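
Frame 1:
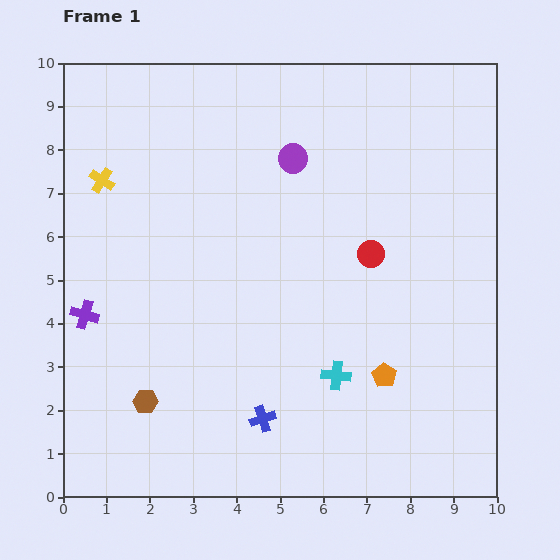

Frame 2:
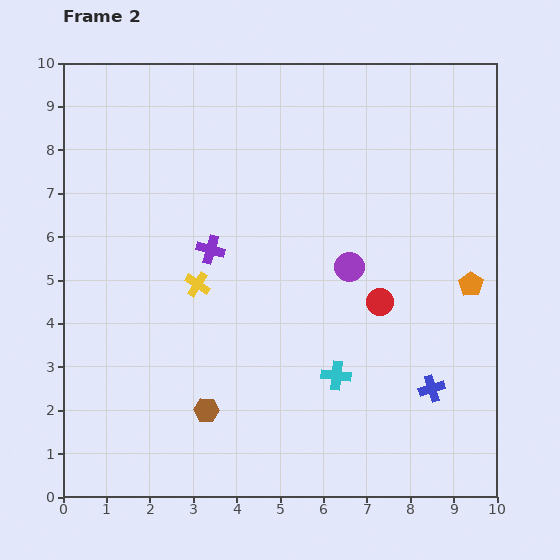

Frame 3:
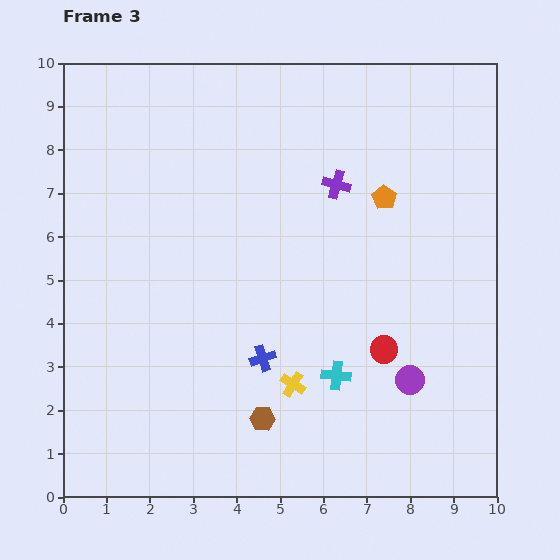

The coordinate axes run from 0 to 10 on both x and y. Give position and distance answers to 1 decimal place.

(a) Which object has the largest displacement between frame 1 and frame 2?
the blue cross

(moved 4.0; next 3.3)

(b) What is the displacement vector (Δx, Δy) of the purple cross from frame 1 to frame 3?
(5.8, 3.0)

The purple cross was at (0.5, 4.2) in frame 1 and (6.3, 7.2) in frame 3.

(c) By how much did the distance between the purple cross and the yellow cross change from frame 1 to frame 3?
+1.6

Distance in frame 1: 3.1. Distance in frame 3: 4.7.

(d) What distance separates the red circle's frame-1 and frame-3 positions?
2.2

The red circle moved from (7.1, 5.6) to (7.4, 3.4), a distance of √(0.3² + 2.2²) ≈ 2.2.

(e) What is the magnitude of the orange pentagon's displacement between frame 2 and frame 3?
2.8

The orange pentagon moved from (9.4, 4.9) to (7.4, 6.9), a distance of √(2.0² + 2.0²) ≈ 2.8.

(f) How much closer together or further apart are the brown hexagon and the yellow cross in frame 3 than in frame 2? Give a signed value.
-1.8

Distance in frame 2: 2.9. Distance in frame 3: 1.1.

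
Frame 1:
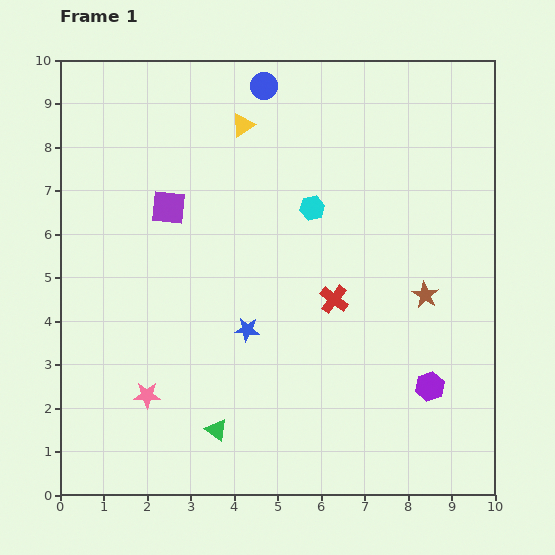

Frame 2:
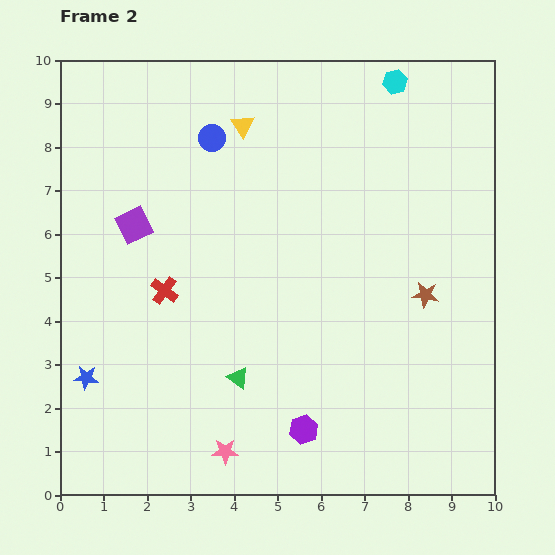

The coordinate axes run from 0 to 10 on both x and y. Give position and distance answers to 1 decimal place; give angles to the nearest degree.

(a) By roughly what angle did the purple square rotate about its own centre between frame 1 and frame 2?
32° counter-clockwise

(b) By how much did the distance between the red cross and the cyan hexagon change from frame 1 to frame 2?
+5.0

Distance in frame 1: 2.2. Distance in frame 2: 7.2.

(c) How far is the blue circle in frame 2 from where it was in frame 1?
1.7

The blue circle moved from (4.7, 9.4) to (3.5, 8.2), a distance of √(1.2² + 1.2²) ≈ 1.7.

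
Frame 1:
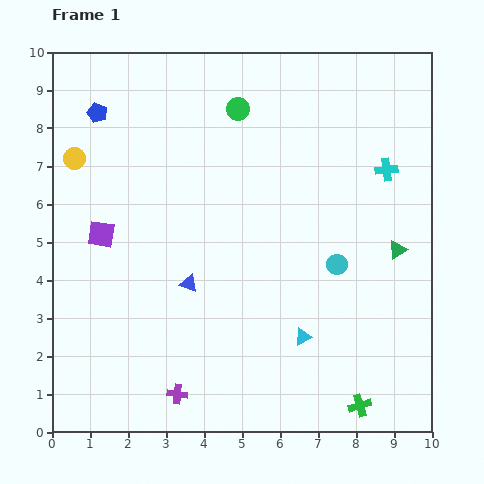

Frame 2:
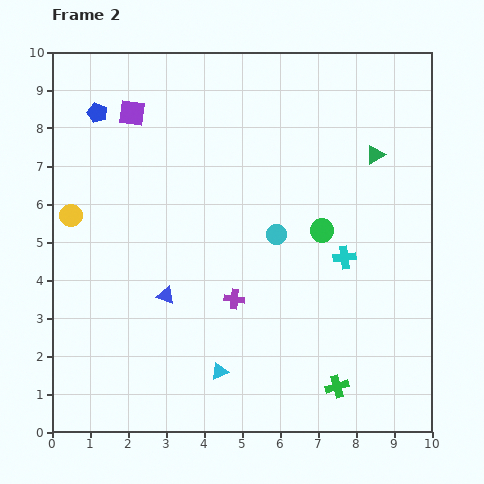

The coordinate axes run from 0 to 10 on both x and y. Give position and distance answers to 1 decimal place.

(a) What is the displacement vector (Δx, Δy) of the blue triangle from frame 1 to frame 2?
(-0.6, -0.3)

The blue triangle was at (3.6, 3.9) in frame 1 and (3.0, 3.6) in frame 2.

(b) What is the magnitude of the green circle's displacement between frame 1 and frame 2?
3.9

The green circle moved from (4.9, 8.5) to (7.1, 5.3), a distance of √(2.2² + 3.2²) ≈ 3.9.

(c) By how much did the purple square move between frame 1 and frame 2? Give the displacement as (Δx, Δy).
(0.8, 3.2)

The purple square was at (1.3, 5.2) in frame 1 and (2.1, 8.4) in frame 2.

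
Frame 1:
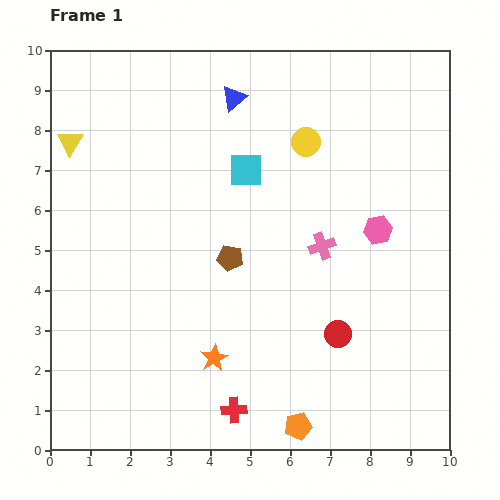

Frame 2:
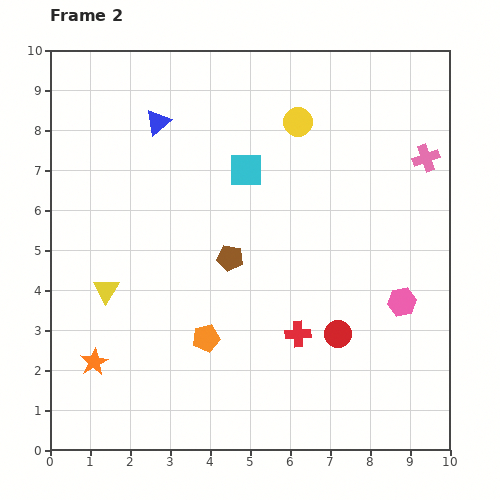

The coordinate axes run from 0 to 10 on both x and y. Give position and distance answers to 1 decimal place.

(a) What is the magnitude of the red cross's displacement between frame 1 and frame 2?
2.5

The red cross moved from (4.6, 1.0) to (6.2, 2.9), a distance of √(1.6² + 1.9²) ≈ 2.5.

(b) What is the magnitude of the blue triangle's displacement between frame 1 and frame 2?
2.0

The blue triangle moved from (4.6, 8.8) to (2.7, 8.2), a distance of √(1.9² + 0.6²) ≈ 2.0.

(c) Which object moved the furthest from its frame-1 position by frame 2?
the yellow triangle

(moved 3.8; next 3.4)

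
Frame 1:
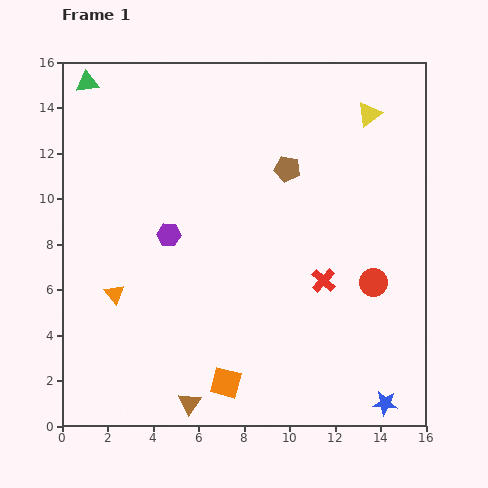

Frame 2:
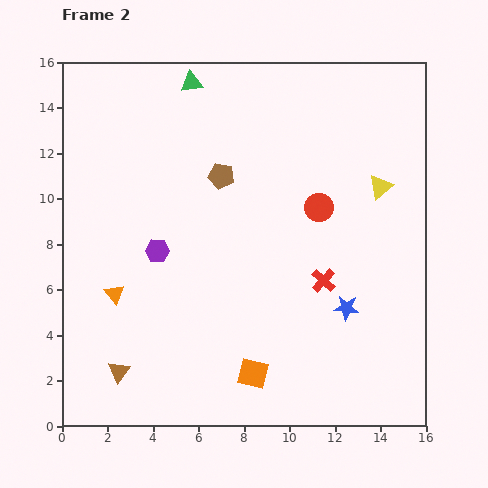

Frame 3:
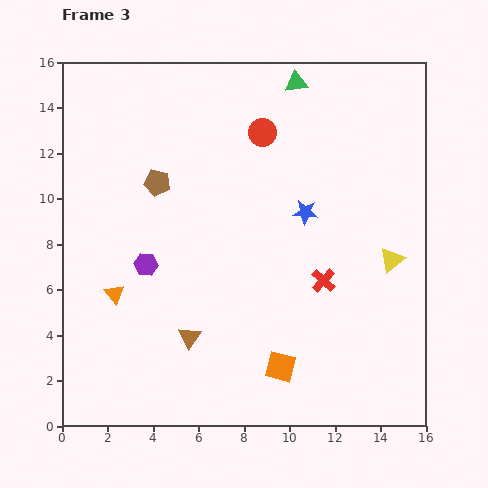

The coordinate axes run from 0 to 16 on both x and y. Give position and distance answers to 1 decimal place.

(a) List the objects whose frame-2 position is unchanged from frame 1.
the red cross, the orange triangle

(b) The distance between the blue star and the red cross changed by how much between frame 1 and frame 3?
-2.9

Distance in frame 1: 6.0. Distance in frame 3: 3.1.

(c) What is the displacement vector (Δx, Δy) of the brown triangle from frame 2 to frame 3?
(3.1, 1.5)

The brown triangle was at (2.5, 2.4) in frame 2 and (5.6, 3.9) in frame 3.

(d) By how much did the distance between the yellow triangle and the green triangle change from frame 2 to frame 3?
-0.6

Distance in frame 2: 9.5. Distance in frame 3: 8.9.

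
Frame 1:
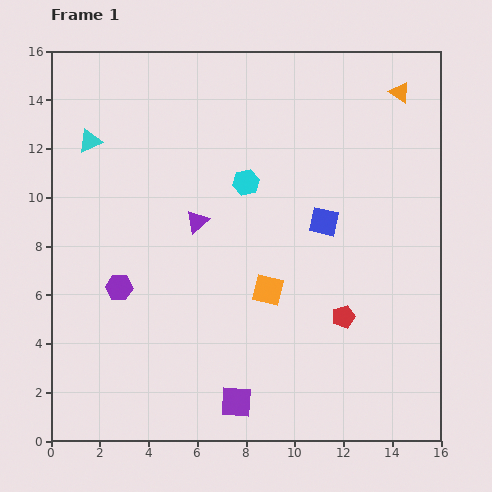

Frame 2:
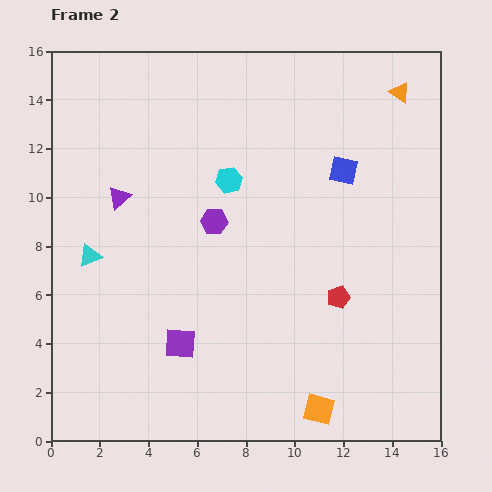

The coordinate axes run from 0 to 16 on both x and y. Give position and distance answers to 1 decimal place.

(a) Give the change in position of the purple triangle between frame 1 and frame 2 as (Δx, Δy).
(-3.2, 1.0)

The purple triangle was at (6.0, 9.0) in frame 1 and (2.8, 10.0) in frame 2.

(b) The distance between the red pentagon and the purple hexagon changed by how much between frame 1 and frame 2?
-3.3

Distance in frame 1: 9.3. Distance in frame 2: 6.0.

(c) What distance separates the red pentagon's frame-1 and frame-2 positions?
0.8

The red pentagon moved from (12.0, 5.1) to (11.8, 5.9), a distance of √(0.2² + 0.8²) ≈ 0.8.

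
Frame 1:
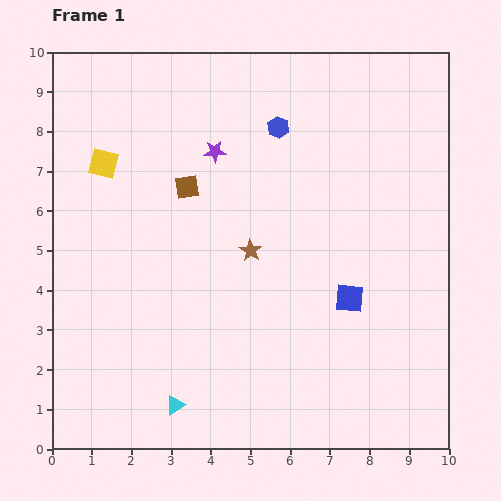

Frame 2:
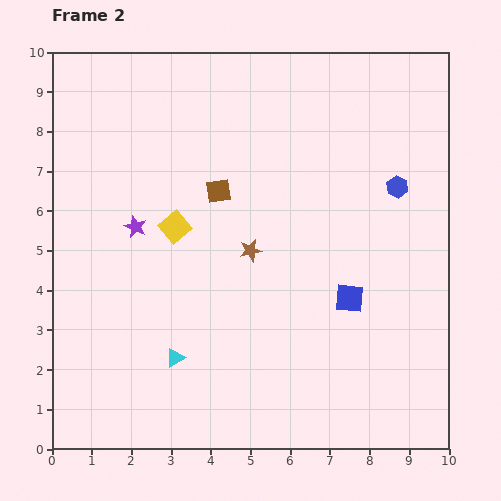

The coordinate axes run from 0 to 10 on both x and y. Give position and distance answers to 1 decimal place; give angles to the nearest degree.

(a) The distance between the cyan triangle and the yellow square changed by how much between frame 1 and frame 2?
-3.1

Distance in frame 1: 6.4. Distance in frame 2: 3.3.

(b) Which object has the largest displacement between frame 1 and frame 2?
the blue hexagon

(moved 3.4; next 2.8)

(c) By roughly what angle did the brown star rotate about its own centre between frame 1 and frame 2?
26° clockwise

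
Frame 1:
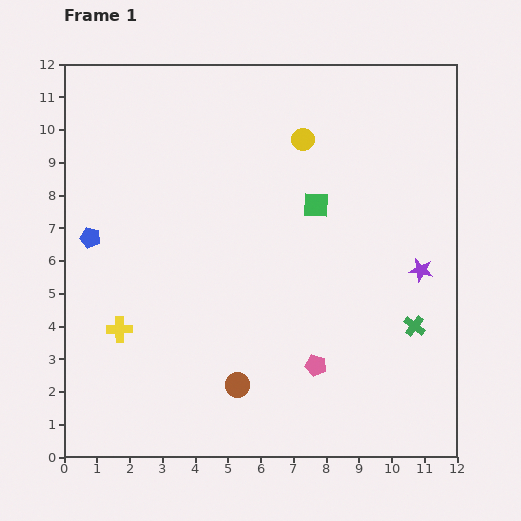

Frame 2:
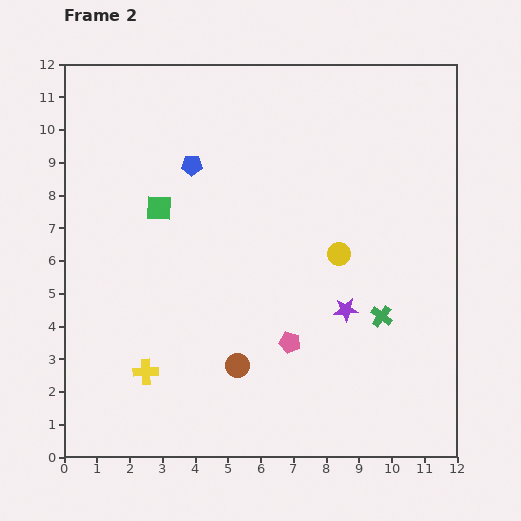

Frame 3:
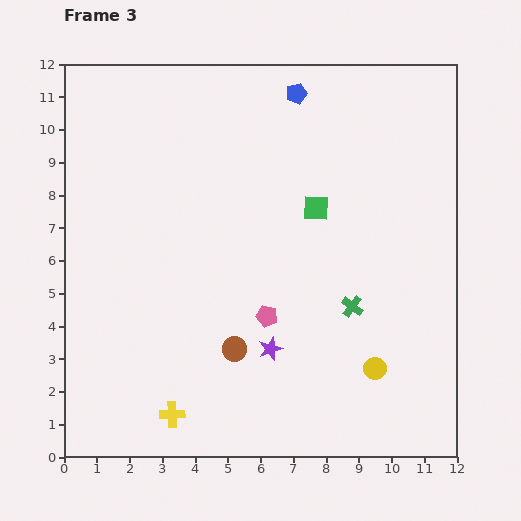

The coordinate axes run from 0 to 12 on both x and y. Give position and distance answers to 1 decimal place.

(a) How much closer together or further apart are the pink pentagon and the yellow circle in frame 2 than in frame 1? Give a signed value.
-3.8

Distance in frame 1: 6.9. Distance in frame 2: 3.1.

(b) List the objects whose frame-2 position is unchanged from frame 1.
none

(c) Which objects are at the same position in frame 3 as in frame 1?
none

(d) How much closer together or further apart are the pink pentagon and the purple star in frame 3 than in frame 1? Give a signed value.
-3.3

Distance in frame 1: 4.3. Distance in frame 3: 1.0.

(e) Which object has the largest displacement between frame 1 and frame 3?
the blue pentagon

(moved 7.7; next 7.3)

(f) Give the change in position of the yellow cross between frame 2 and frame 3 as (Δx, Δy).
(0.8, -1.3)

The yellow cross was at (2.5, 2.6) in frame 2 and (3.3, 1.3) in frame 3.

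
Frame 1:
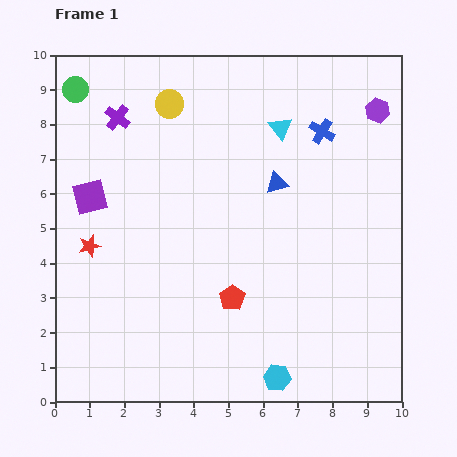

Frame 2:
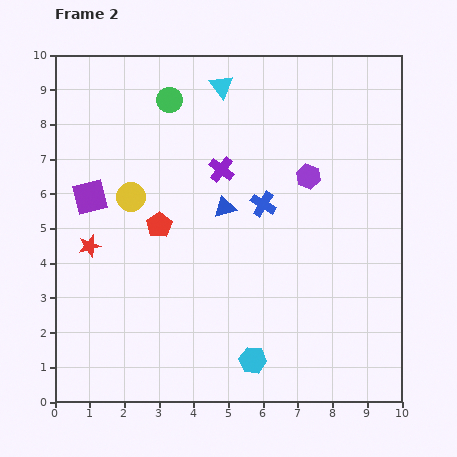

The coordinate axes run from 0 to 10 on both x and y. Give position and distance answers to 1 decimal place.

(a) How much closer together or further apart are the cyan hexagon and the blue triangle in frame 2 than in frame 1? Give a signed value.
-1.1

Distance in frame 1: 5.6. Distance in frame 2: 4.5.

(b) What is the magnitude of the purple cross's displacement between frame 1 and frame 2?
3.4

The purple cross moved from (1.8, 8.2) to (4.8, 6.7), a distance of √(3.0² + 1.5²) ≈ 3.4.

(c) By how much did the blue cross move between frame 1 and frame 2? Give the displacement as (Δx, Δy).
(-1.7, -2.1)

The blue cross was at (7.7, 7.8) in frame 1 and (6.0, 5.7) in frame 2.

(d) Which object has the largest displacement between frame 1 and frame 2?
the purple cross

(moved 3.4; next 3.0)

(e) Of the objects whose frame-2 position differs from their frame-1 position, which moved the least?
the cyan hexagon

(moved 0.9)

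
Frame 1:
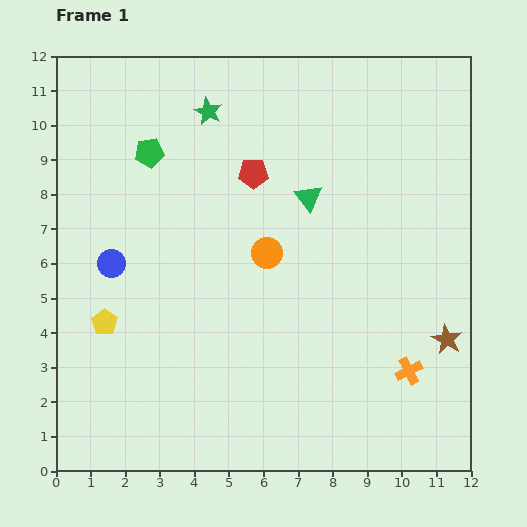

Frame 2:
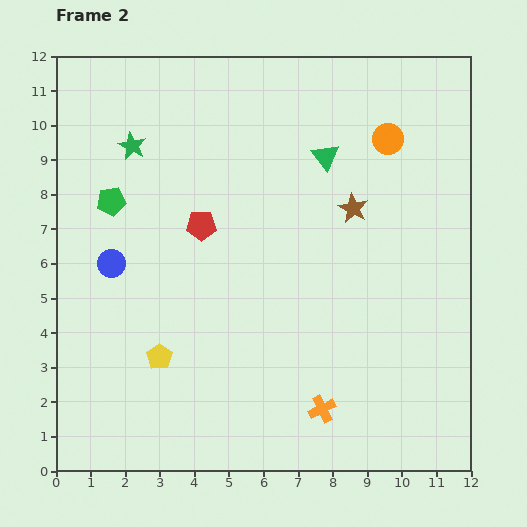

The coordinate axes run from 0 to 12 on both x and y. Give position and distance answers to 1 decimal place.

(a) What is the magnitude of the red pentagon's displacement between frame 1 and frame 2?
2.1

The red pentagon moved from (5.7, 8.6) to (4.2, 7.1), a distance of √(1.5² + 1.5²) ≈ 2.1.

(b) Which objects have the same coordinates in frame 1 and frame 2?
the blue circle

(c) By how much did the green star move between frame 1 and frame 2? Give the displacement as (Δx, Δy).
(-2.2, -1.0)

The green star was at (4.4, 10.4) in frame 1 and (2.2, 9.4) in frame 2.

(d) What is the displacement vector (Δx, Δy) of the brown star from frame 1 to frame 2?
(-2.7, 3.8)

The brown star was at (11.3, 3.8) in frame 1 and (8.6, 7.6) in frame 2.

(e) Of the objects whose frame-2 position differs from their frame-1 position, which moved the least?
the green triangle

(moved 1.3)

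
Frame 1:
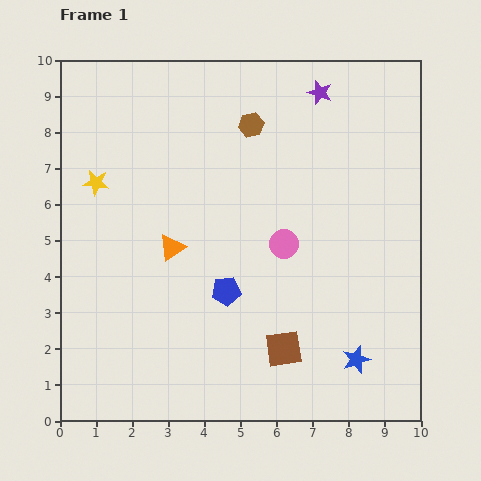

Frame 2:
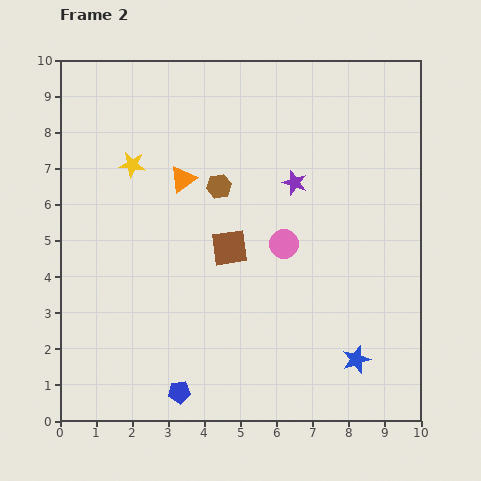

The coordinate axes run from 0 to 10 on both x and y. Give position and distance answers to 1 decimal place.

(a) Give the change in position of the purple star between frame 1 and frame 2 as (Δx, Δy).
(-0.7, -2.5)

The purple star was at (7.2, 9.1) in frame 1 and (6.5, 6.6) in frame 2.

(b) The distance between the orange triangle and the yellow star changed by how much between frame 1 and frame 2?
-1.3

Distance in frame 1: 2.8. Distance in frame 2: 1.5.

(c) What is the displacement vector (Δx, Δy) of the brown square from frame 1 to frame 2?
(-1.5, 2.8)

The brown square was at (6.2, 2.0) in frame 1 and (4.7, 4.8) in frame 2.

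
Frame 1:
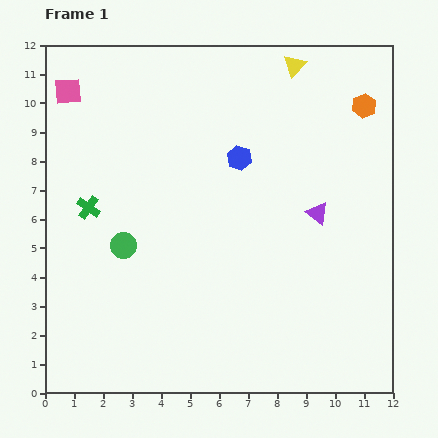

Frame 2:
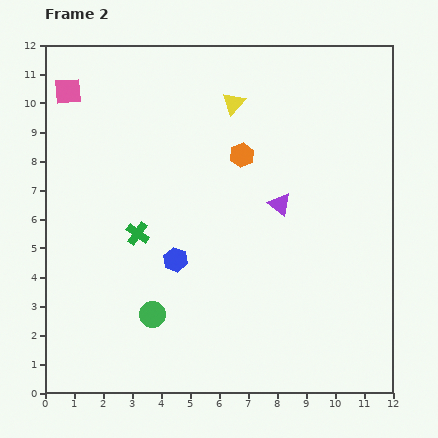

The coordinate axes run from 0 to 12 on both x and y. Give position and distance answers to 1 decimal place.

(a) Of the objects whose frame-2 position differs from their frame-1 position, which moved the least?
the purple triangle

(moved 1.3)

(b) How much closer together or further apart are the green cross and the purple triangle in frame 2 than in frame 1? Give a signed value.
-2.9

Distance in frame 1: 7.9. Distance in frame 2: 5.0.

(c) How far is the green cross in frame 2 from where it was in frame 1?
1.9

The green cross moved from (1.5, 6.4) to (3.2, 5.5), a distance of √(1.7² + 0.9²) ≈ 1.9.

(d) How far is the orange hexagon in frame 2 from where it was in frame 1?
4.5

The orange hexagon moved from (11.0, 9.9) to (6.8, 8.2), a distance of √(4.2² + 1.7²) ≈ 4.5.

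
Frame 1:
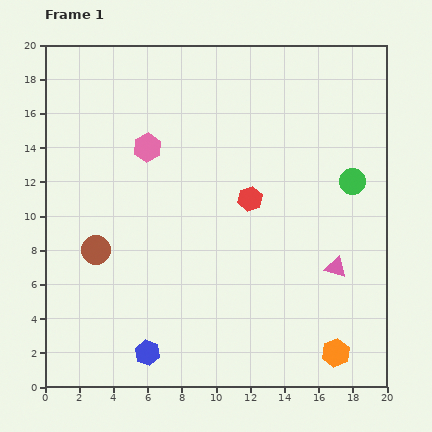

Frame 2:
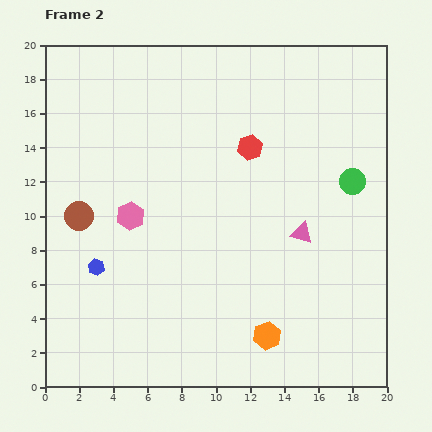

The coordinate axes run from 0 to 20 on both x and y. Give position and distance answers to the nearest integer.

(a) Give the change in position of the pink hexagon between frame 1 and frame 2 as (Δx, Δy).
(-1, -4)

The pink hexagon was at (6, 14) in frame 1 and (5, 10) in frame 2.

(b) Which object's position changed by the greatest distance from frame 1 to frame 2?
the blue hexagon

(moved 6; next 4)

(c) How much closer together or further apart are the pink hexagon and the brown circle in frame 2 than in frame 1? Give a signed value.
-4

Distance in frame 1: 7. Distance in frame 2: 3.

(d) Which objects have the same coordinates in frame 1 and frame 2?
the green circle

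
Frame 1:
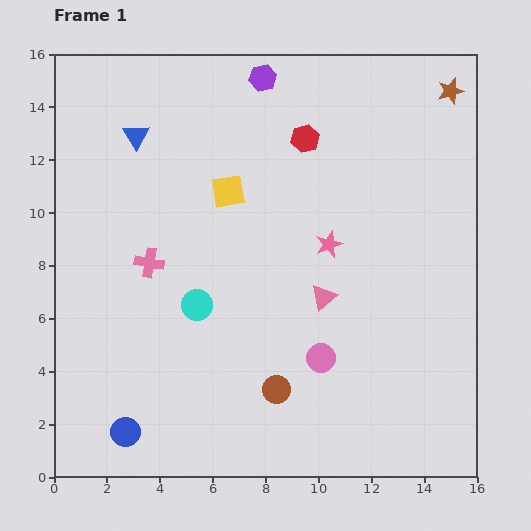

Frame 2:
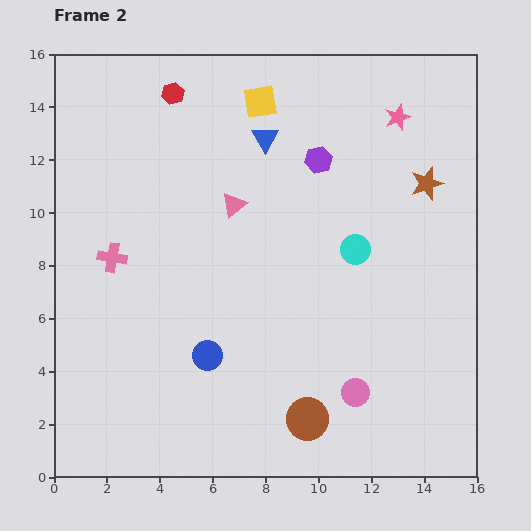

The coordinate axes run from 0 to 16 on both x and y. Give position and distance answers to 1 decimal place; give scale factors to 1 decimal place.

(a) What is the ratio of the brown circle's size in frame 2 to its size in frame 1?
1.5×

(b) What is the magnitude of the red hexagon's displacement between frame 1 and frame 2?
5.3

The red hexagon moved from (9.5, 12.8) to (4.5, 14.5), a distance of √(5.0² + 1.7²) ≈ 5.3.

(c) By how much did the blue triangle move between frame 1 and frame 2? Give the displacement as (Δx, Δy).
(4.9, -0.1)

The blue triangle was at (3.1, 12.9) in frame 1 and (8.0, 12.8) in frame 2.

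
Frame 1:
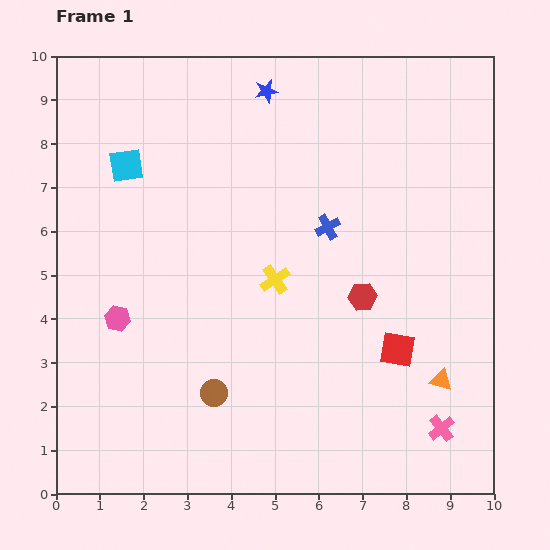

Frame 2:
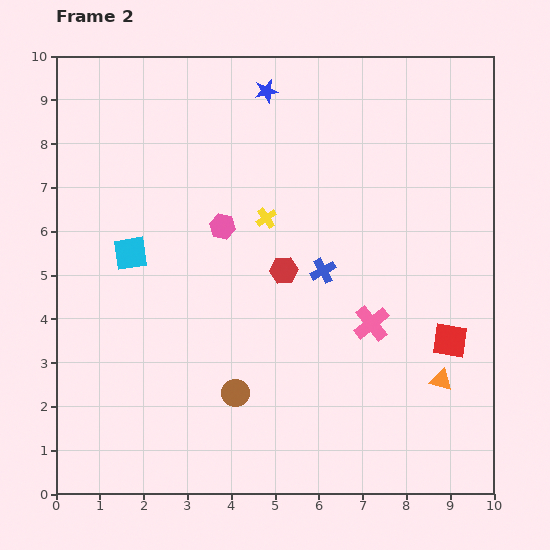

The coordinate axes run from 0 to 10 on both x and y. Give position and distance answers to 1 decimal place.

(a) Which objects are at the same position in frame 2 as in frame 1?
the blue star, the orange triangle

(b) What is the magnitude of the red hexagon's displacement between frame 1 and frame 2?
1.9

The red hexagon moved from (7.0, 4.5) to (5.2, 5.1), a distance of √(1.8² + 0.6²) ≈ 1.9.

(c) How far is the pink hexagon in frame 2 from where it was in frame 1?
3.2

The pink hexagon moved from (1.4, 4.0) to (3.8, 6.1), a distance of √(2.4² + 2.1²) ≈ 3.2.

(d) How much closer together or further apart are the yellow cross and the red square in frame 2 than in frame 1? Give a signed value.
+1.8

Distance in frame 1: 3.2. Distance in frame 2: 5.0.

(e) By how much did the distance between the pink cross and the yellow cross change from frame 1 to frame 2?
-1.7

Distance in frame 1: 5.1. Distance in frame 2: 3.4.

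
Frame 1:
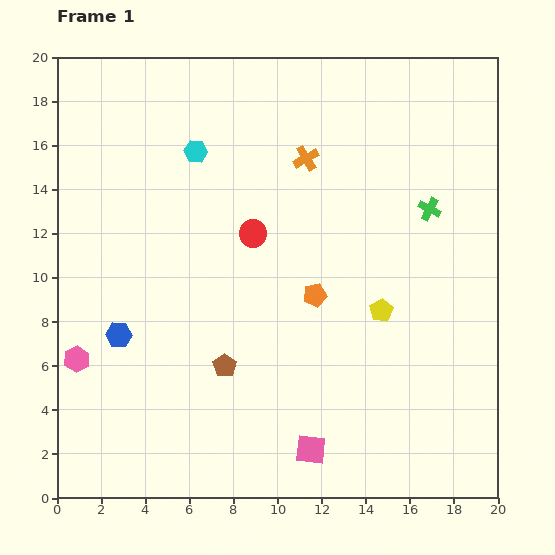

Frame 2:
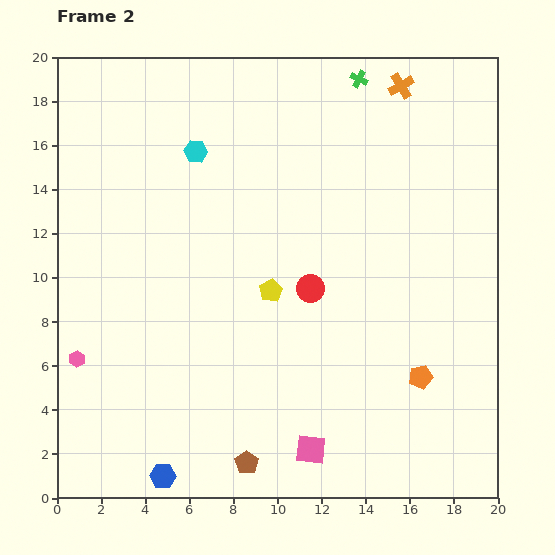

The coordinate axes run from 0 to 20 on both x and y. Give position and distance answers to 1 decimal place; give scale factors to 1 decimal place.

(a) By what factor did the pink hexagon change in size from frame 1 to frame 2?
0.6×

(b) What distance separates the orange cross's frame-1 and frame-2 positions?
5.4

The orange cross moved from (11.3, 15.4) to (15.6, 18.7), a distance of √(4.3² + 3.3²) ≈ 5.4.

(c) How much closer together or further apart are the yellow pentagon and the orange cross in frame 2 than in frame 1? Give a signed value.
+3.3

Distance in frame 1: 7.7. Distance in frame 2: 11.0.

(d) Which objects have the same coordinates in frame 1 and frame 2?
the pink square, the pink hexagon, the cyan hexagon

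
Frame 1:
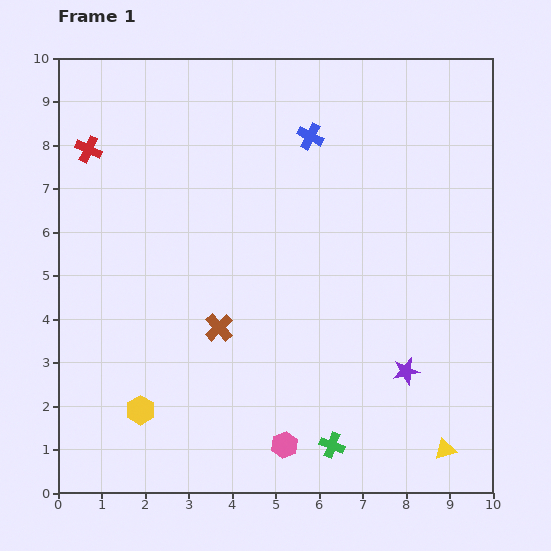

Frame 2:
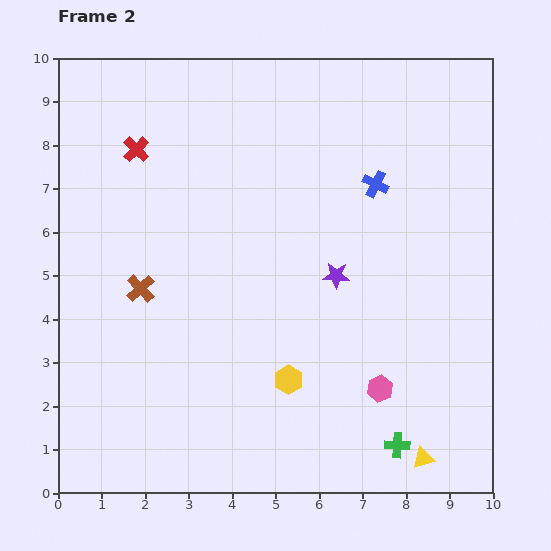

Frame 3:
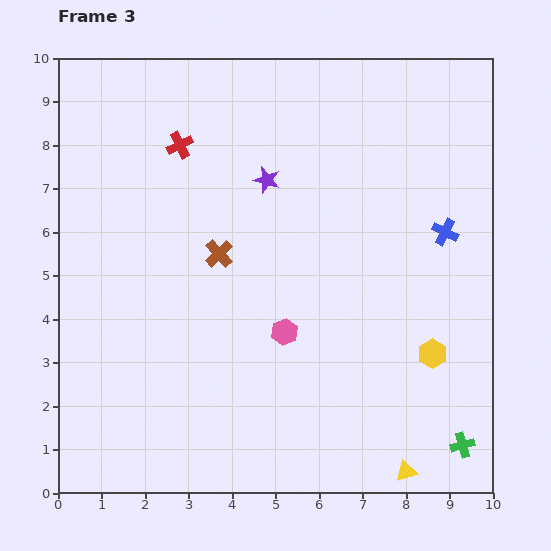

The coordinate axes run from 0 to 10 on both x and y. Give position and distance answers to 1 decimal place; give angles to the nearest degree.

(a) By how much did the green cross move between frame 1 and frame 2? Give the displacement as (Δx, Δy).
(1.5, 0.0)

The green cross was at (6.3, 1.1) in frame 1 and (7.8, 1.1) in frame 2.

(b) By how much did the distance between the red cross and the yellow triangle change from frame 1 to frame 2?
-1.0

Distance in frame 1: 10.7. Distance in frame 2: 9.7.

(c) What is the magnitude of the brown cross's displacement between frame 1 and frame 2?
2.0

The brown cross moved from (3.7, 3.8) to (1.9, 4.7), a distance of √(1.8² + 0.9²) ≈ 2.0.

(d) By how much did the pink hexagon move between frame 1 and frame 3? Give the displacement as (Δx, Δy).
(0.0, 2.6)

The pink hexagon was at (5.2, 1.1) in frame 1 and (5.2, 3.7) in frame 3.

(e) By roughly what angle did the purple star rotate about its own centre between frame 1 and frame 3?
30° clockwise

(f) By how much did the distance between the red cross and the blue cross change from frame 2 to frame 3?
+0.8

Distance in frame 2: 5.6. Distance in frame 3: 6.4.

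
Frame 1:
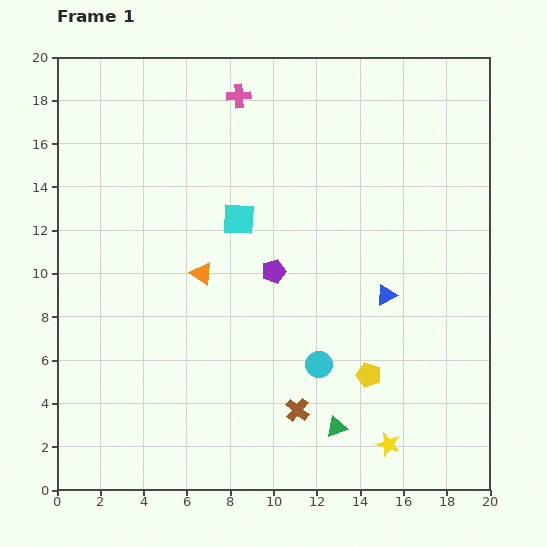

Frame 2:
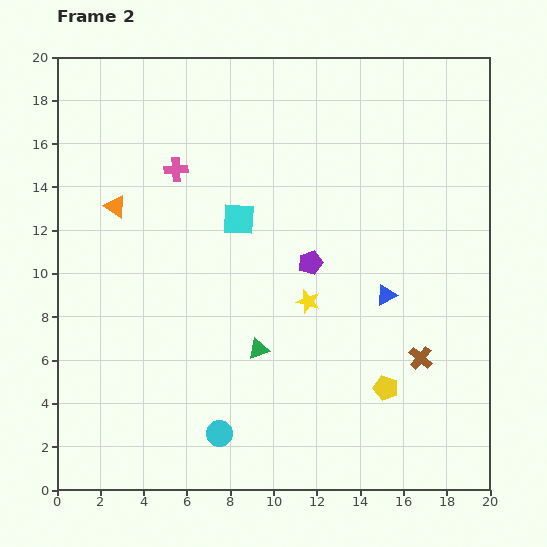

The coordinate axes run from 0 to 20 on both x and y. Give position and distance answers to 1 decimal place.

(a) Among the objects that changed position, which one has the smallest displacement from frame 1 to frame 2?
the yellow pentagon

(moved 1.0)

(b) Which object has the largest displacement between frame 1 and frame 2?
the yellow star

(moved 7.6; next 6.2)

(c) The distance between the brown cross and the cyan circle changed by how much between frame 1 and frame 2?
+7.6

Distance in frame 1: 2.3. Distance in frame 2: 9.9.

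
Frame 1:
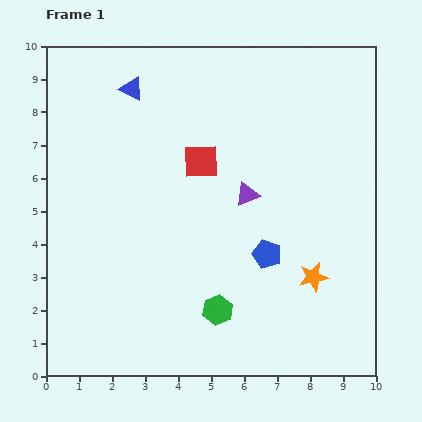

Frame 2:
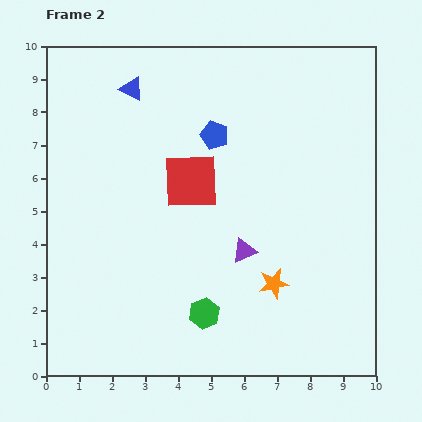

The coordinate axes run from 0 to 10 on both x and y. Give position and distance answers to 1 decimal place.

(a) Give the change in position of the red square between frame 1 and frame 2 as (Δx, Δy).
(-0.3, -0.6)

The red square was at (4.7, 6.5) in frame 1 and (4.4, 5.9) in frame 2.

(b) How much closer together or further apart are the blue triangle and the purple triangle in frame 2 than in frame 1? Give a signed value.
+1.3

Distance in frame 1: 4.7. Distance in frame 2: 6.0.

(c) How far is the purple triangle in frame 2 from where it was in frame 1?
1.7

The purple triangle moved from (6.1, 5.5) to (6.0, 3.8), a distance of √(0.1² + 1.7²) ≈ 1.7.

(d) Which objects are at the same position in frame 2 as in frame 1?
the blue triangle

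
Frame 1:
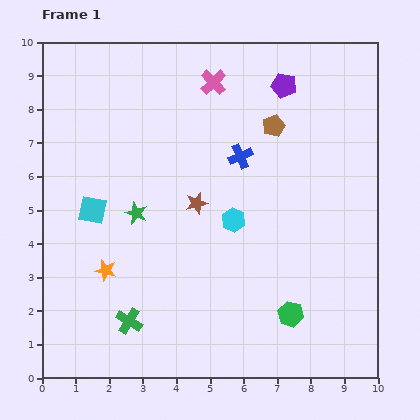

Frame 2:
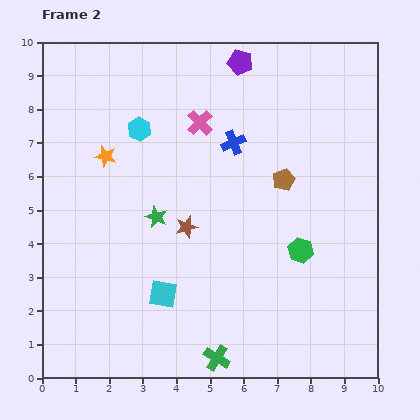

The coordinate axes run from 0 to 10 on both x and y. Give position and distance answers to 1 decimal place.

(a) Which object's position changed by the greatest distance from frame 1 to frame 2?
the cyan hexagon

(moved 3.9; next 3.4)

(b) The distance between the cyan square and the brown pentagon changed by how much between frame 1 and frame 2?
-1.0

Distance in frame 1: 6.0. Distance in frame 2: 5.0.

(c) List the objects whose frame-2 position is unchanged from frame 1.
none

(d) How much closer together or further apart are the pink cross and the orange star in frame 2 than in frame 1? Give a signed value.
-3.4

Distance in frame 1: 6.4. Distance in frame 2: 3.0.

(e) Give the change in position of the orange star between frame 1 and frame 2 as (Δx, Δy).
(0.0, 3.4)

The orange star was at (1.9, 3.2) in frame 1 and (1.9, 6.6) in frame 2.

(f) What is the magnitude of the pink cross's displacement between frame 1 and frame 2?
1.3

The pink cross moved from (5.1, 8.8) to (4.7, 7.6), a distance of √(0.4² + 1.2²) ≈ 1.3.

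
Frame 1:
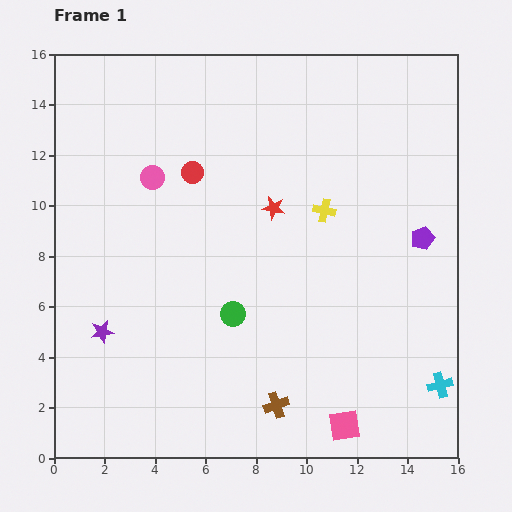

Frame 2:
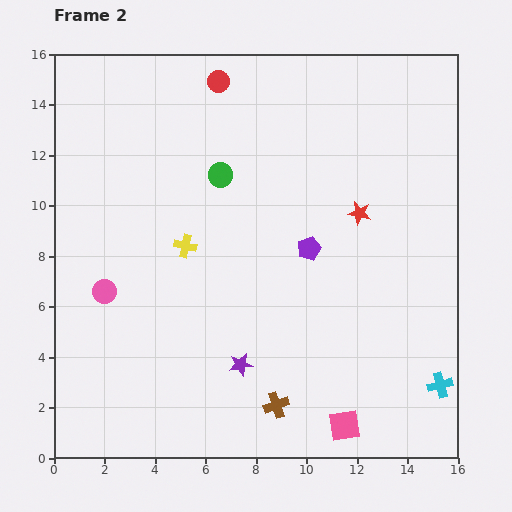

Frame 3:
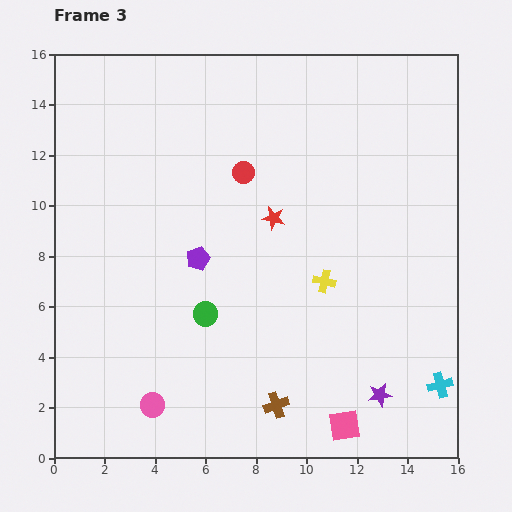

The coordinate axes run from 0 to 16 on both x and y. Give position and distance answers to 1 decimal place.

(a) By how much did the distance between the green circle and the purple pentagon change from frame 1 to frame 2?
-3.6

Distance in frame 1: 8.1. Distance in frame 2: 4.5.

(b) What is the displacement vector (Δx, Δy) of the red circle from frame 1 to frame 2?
(1.0, 3.6)

The red circle was at (5.5, 11.3) in frame 1 and (6.5, 14.9) in frame 2.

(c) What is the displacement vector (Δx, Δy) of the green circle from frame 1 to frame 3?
(-1.1, 0.0)

The green circle was at (7.1, 5.7) in frame 1 and (6.0, 5.7) in frame 3.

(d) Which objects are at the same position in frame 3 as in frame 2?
the brown cross, the pink square, the cyan cross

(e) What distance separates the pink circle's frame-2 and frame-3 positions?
4.9

The pink circle moved from (2.0, 6.6) to (3.9, 2.1), a distance of √(1.9² + 4.5²) ≈ 4.9.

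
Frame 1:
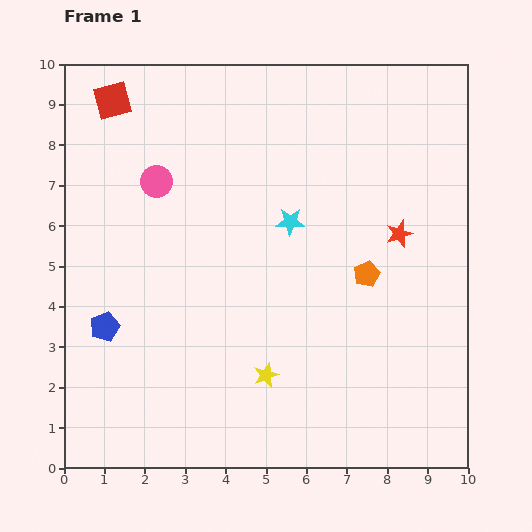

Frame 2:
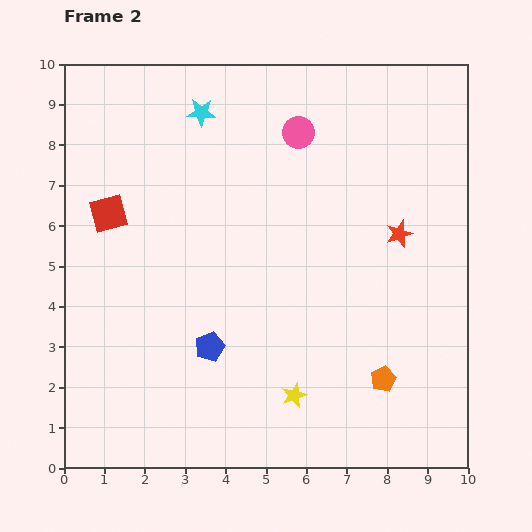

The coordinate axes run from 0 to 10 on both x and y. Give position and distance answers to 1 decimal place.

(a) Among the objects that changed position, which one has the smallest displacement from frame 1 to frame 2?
the yellow star

(moved 0.9)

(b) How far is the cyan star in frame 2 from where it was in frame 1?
3.5

The cyan star moved from (5.6, 6.1) to (3.4, 8.8), a distance of √(2.2² + 2.7²) ≈ 3.5.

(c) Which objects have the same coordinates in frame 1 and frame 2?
the red star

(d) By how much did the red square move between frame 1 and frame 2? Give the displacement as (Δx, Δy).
(-0.1, -2.8)

The red square was at (1.2, 9.1) in frame 1 and (1.1, 6.3) in frame 2.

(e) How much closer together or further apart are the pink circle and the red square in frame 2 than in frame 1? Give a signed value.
+2.8

Distance in frame 1: 2.3. Distance in frame 2: 5.1.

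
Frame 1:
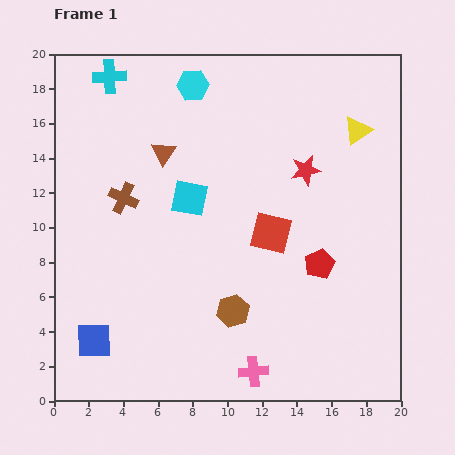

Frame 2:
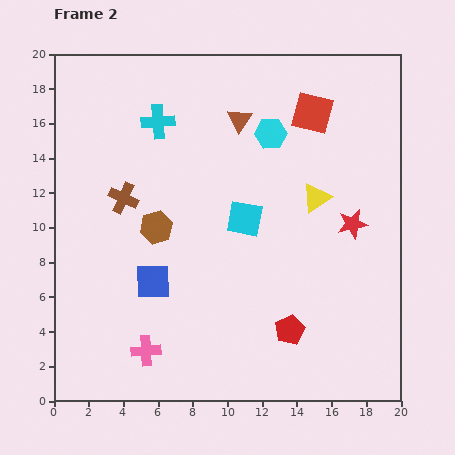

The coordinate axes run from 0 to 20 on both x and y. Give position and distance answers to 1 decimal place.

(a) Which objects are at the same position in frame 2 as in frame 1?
the brown cross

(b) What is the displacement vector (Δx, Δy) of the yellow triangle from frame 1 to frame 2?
(-2.4, -3.9)

The yellow triangle was at (17.5, 15.6) in frame 1 and (15.1, 11.7) in frame 2.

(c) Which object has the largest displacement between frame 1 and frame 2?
the red square

(moved 7.3; next 6.5)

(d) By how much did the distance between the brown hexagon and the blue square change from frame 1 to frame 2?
-5.1

Distance in frame 1: 8.2. Distance in frame 2: 3.1.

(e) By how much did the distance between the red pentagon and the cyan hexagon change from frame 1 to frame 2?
-1.2

Distance in frame 1: 12.6. Distance in frame 2: 11.4.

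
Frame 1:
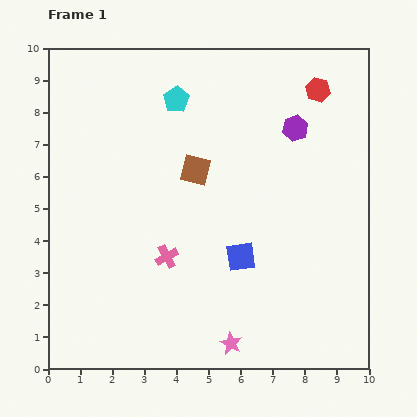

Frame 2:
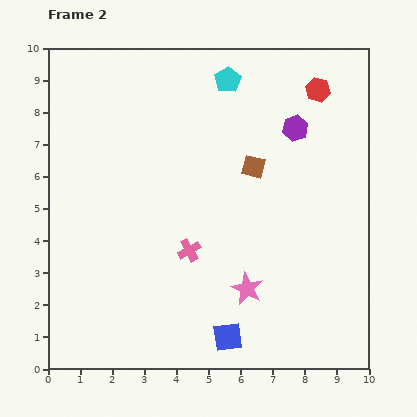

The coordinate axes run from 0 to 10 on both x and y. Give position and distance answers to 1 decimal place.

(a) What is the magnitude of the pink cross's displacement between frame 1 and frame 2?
0.7

The pink cross moved from (3.7, 3.5) to (4.4, 3.7), a distance of √(0.7² + 0.2²) ≈ 0.7.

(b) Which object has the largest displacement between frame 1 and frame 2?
the blue square

(moved 2.5; next 1.8)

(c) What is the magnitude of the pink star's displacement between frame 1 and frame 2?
1.8

The pink star moved from (5.7, 0.8) to (6.2, 2.5), a distance of √(0.5² + 1.7²) ≈ 1.8.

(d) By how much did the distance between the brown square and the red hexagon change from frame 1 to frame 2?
-1.4

Distance in frame 1: 4.5. Distance in frame 2: 3.1.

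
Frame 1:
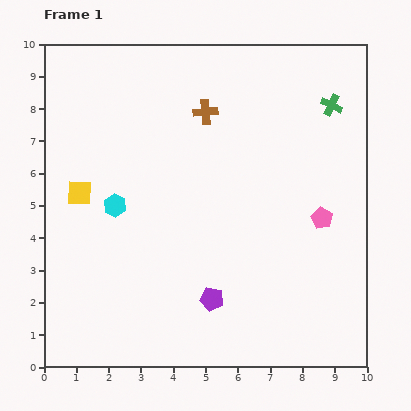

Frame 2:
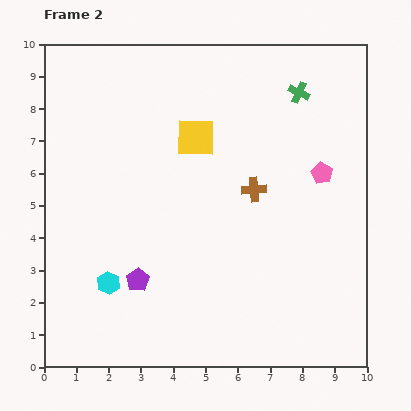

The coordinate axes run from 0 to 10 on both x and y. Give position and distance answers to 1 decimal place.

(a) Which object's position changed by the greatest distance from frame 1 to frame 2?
the yellow square

(moved 4.0; next 2.8)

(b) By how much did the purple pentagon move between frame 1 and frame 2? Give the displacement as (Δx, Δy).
(-2.3, 0.6)

The purple pentagon was at (5.2, 2.1) in frame 1 and (2.9, 2.7) in frame 2.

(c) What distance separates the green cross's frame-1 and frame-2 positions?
1.1

The green cross moved from (8.9, 8.1) to (7.9, 8.5), a distance of √(1.0² + 0.4²) ≈ 1.1.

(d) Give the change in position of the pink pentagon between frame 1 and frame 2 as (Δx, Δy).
(0.0, 1.4)

The pink pentagon was at (8.6, 4.6) in frame 1 and (8.6, 6.0) in frame 2.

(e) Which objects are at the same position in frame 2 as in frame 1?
none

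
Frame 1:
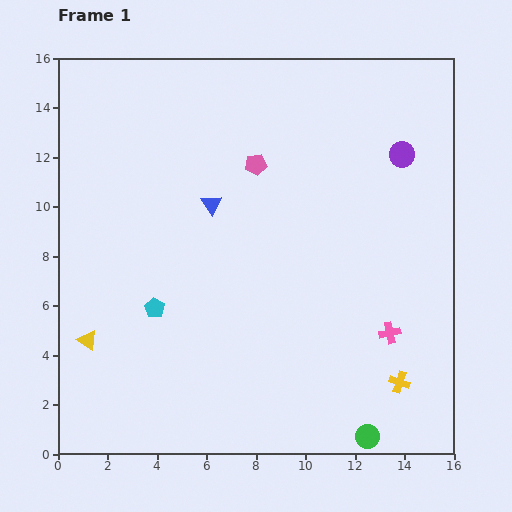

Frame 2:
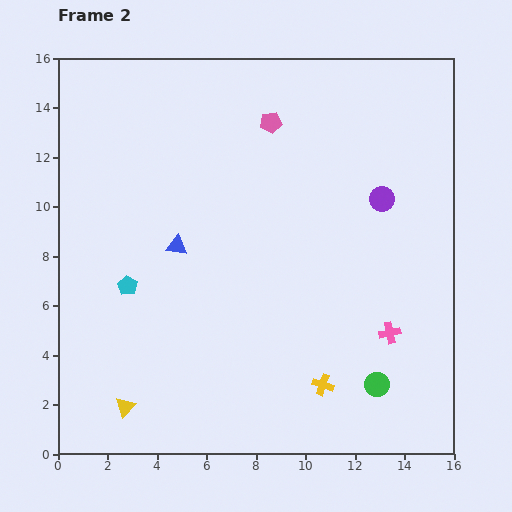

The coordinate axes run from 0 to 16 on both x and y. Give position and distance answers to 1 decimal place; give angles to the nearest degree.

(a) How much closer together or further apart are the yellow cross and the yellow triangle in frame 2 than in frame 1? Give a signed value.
-4.6

Distance in frame 1: 12.7. Distance in frame 2: 8.1.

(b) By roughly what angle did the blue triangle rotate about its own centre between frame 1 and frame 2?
48° counter-clockwise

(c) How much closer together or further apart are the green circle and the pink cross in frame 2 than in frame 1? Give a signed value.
-2.1

Distance in frame 1: 4.3. Distance in frame 2: 2.2.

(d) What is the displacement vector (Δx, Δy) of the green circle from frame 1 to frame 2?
(0.4, 2.1)

The green circle was at (12.5, 0.7) in frame 1 and (12.9, 2.8) in frame 2.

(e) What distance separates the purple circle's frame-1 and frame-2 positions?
2.0

The purple circle moved from (13.9, 12.1) to (13.1, 10.3), a distance of √(0.8² + 1.8²) ≈ 2.0.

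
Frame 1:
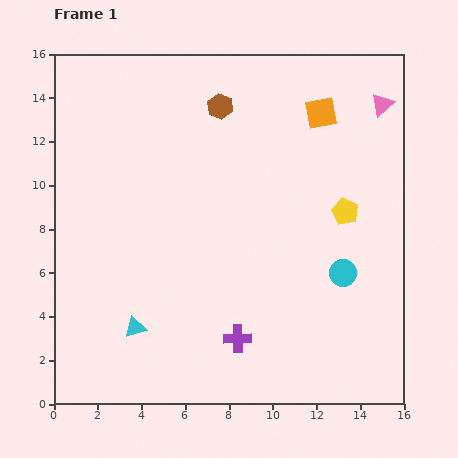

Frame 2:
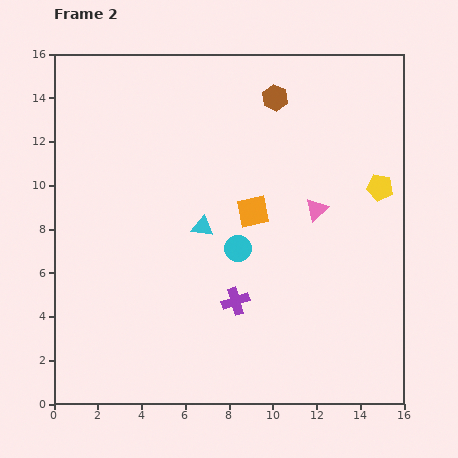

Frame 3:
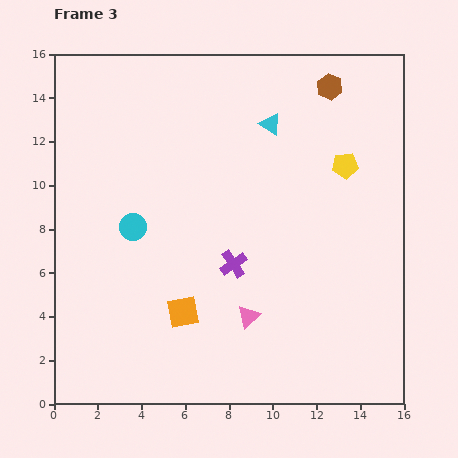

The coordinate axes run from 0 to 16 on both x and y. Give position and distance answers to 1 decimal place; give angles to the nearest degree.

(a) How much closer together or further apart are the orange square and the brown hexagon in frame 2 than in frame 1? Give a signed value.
+0.7

Distance in frame 1: 4.6. Distance in frame 2: 5.3.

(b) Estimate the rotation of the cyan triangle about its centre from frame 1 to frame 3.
49° clockwise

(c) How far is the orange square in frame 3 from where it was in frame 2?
5.6

The orange square moved from (9.1, 8.8) to (5.9, 4.2), a distance of √(3.2² + 4.6²) ≈ 5.6.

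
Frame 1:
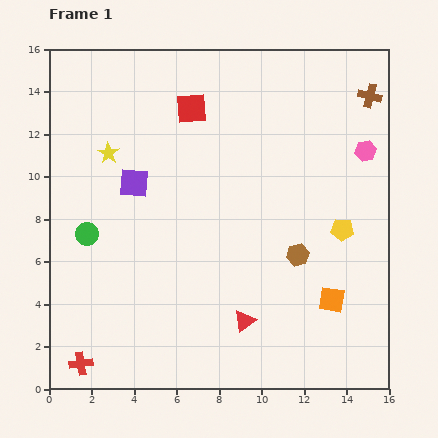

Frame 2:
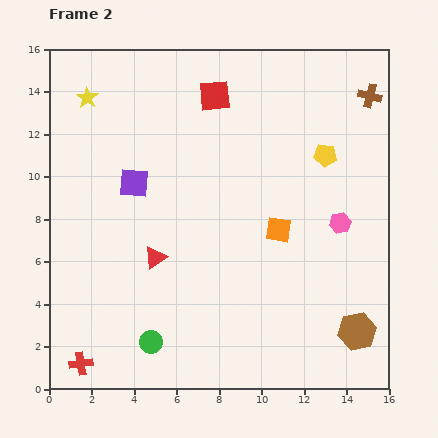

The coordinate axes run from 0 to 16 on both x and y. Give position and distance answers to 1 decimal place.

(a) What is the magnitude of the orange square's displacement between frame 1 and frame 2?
4.1

The orange square moved from (13.3, 4.2) to (10.8, 7.5), a distance of √(2.5² + 3.3²) ≈ 4.1.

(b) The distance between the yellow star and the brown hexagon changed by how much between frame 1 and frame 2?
+6.7

Distance in frame 1: 10.1. Distance in frame 2: 16.8.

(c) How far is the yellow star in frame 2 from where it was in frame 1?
2.8

The yellow star moved from (2.8, 11.1) to (1.8, 13.7), a distance of √(1.0² + 2.6²) ≈ 2.8.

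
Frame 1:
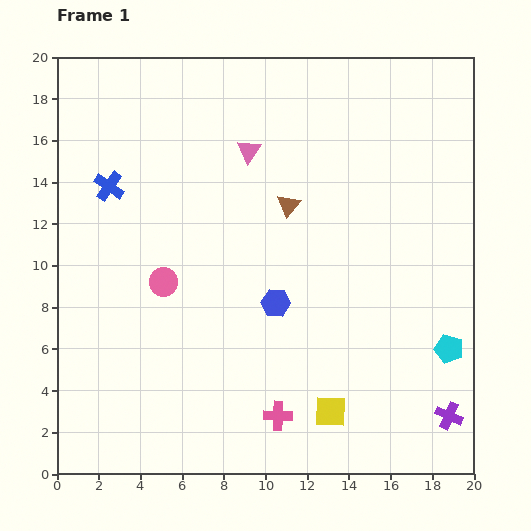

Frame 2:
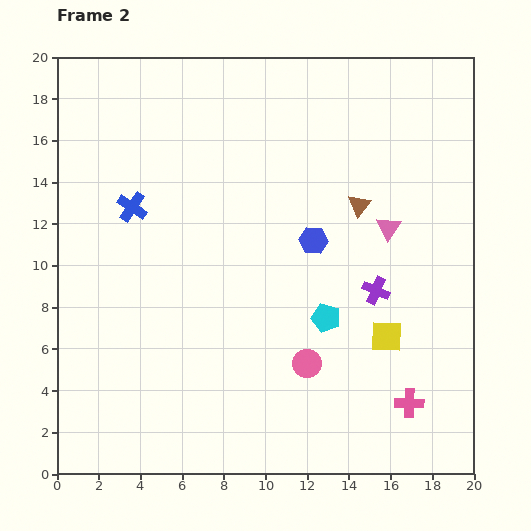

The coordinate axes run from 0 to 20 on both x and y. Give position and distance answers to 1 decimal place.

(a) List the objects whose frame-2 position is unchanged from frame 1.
none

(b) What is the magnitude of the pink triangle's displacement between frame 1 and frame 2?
7.7

The pink triangle moved from (9.2, 15.5) to (15.9, 11.8), a distance of √(6.7² + 3.7²) ≈ 7.7.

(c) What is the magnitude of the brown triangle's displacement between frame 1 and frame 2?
3.4

The brown triangle moved from (11.1, 12.9) to (14.5, 12.9), a distance of √(3.4² + 0.0²) ≈ 3.4.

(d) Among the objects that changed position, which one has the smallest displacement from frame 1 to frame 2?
the blue cross

(moved 1.5)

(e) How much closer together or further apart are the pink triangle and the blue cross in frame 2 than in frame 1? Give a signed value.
+5.4

Distance in frame 1: 6.9. Distance in frame 2: 12.3.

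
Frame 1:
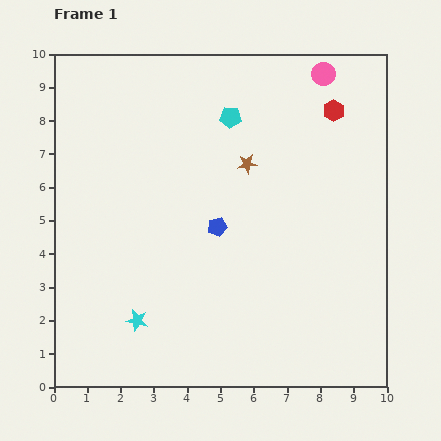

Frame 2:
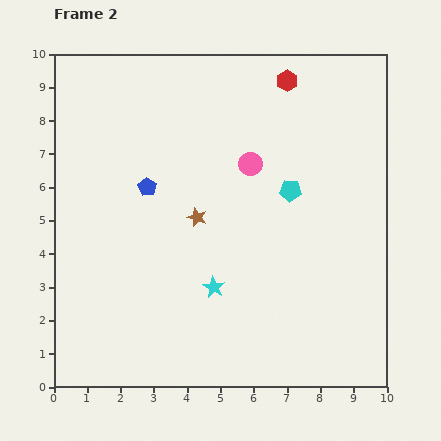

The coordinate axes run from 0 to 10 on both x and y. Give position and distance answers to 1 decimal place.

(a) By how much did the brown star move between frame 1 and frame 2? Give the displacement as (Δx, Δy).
(-1.5, -1.6)

The brown star was at (5.8, 6.7) in frame 1 and (4.3, 5.1) in frame 2.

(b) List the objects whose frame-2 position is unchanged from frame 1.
none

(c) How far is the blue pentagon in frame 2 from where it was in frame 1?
2.4

The blue pentagon moved from (4.9, 4.8) to (2.8, 6.0), a distance of √(2.1² + 1.2²) ≈ 2.4.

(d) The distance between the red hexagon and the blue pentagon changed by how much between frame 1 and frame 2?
+0.4

Distance in frame 1: 4.9. Distance in frame 2: 5.3.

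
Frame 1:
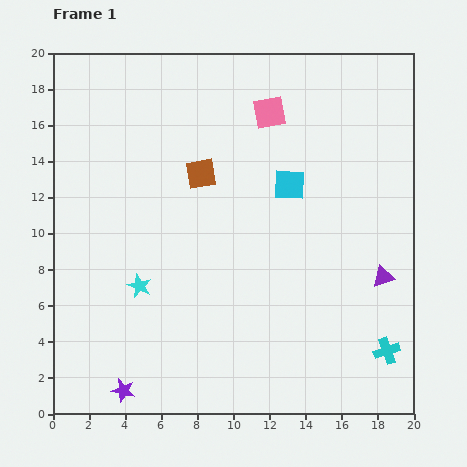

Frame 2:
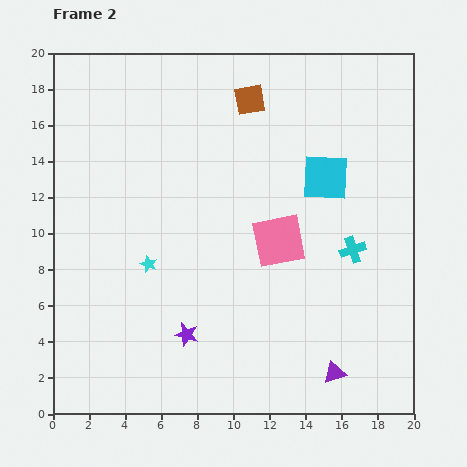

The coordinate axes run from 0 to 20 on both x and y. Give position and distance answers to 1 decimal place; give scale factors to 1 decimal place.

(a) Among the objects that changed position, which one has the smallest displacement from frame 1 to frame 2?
the cyan star

(moved 1.3)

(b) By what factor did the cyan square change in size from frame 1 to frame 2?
1.5×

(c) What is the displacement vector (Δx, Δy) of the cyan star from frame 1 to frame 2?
(0.5, 1.2)

The cyan star was at (4.8, 7.1) in frame 1 and (5.3, 8.3) in frame 2.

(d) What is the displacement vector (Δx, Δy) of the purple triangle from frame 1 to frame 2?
(-2.7, -5.3)

The purple triangle was at (18.3, 7.6) in frame 1 and (15.6, 2.3) in frame 2.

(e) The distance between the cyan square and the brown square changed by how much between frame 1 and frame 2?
+1.1

Distance in frame 1: 4.9. Distance in frame 2: 6.0.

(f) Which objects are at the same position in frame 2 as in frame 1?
none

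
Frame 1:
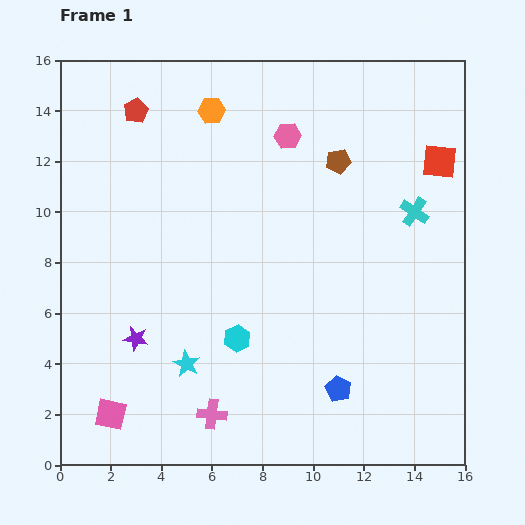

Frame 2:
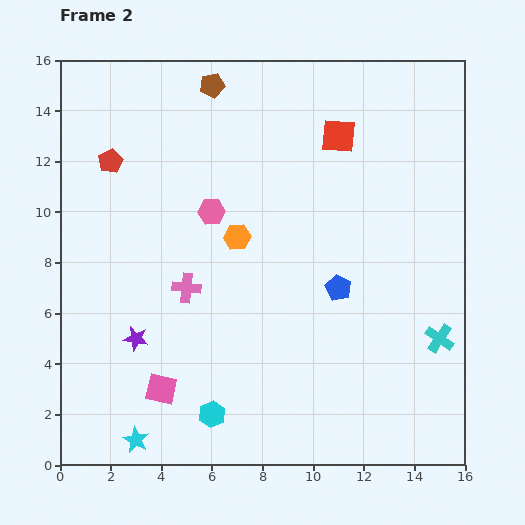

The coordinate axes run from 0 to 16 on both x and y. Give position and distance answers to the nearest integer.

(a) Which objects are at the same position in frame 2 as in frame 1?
the purple star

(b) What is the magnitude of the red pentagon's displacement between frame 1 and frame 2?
2

The red pentagon moved from (3, 14) to (2, 12), a distance of √(1² + 2²) ≈ 2.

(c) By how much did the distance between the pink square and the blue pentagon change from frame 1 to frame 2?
-1

Distance in frame 1: 9. Distance in frame 2: 8.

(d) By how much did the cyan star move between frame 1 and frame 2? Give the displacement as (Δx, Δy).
(-2, -3)

The cyan star was at (5, 4) in frame 1 and (3, 1) in frame 2.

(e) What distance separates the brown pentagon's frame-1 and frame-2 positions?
6

The brown pentagon moved from (11, 12) to (6, 15), a distance of √(5² + 3²) ≈ 6.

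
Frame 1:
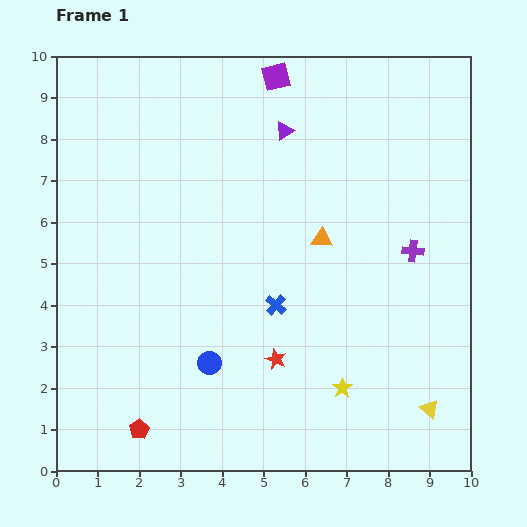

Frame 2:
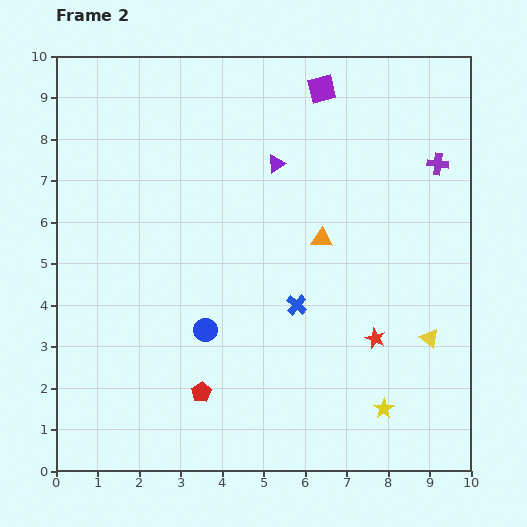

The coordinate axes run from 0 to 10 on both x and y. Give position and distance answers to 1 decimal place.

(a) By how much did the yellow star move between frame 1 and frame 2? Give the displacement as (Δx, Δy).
(1.0, -0.5)

The yellow star was at (6.9, 2.0) in frame 1 and (7.9, 1.5) in frame 2.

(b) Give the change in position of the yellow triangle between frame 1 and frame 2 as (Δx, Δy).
(0.0, 1.7)

The yellow triangle was at (9.0, 1.5) in frame 1 and (9.0, 3.2) in frame 2.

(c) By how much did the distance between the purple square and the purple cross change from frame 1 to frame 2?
-2.0

Distance in frame 1: 5.3. Distance in frame 2: 3.3.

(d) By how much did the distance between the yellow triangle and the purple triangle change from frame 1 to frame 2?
-2.0

Distance in frame 1: 7.6. Distance in frame 2: 5.6.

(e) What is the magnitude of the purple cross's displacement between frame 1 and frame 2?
2.2

The purple cross moved from (8.6, 5.3) to (9.2, 7.4), a distance of √(0.6² + 2.1²) ≈ 2.2.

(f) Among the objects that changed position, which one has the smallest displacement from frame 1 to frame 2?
the blue cross

(moved 0.5)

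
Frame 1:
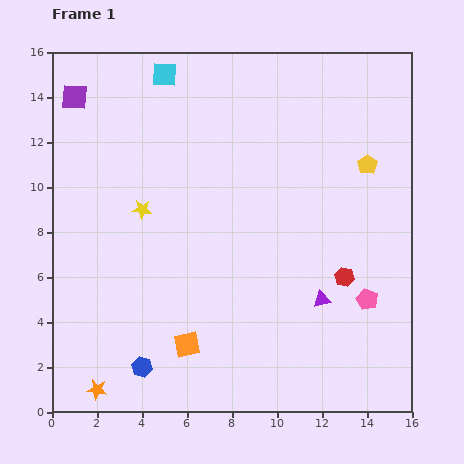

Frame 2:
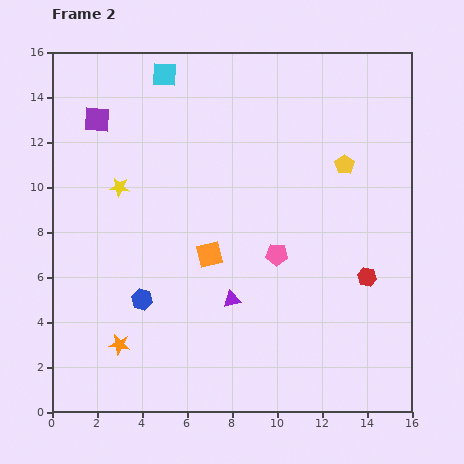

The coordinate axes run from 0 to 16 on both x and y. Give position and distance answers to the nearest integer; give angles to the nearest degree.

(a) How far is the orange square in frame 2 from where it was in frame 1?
4

The orange square moved from (6, 3) to (7, 7), a distance of √(1² + 4²) ≈ 4.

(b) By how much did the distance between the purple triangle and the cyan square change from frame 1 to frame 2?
-2

Distance in frame 1: 12. Distance in frame 2: 10.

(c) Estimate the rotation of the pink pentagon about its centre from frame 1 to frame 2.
23° counter-clockwise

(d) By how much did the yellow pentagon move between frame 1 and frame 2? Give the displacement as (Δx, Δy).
(-1, 0)

The yellow pentagon was at (14, 11) in frame 1 and (13, 11) in frame 2.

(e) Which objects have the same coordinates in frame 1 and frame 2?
the cyan square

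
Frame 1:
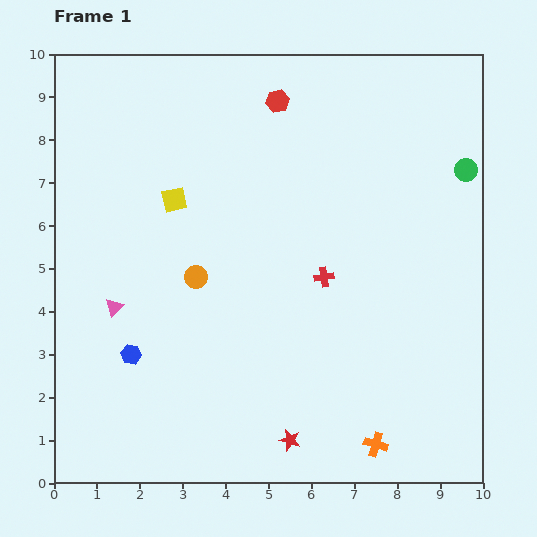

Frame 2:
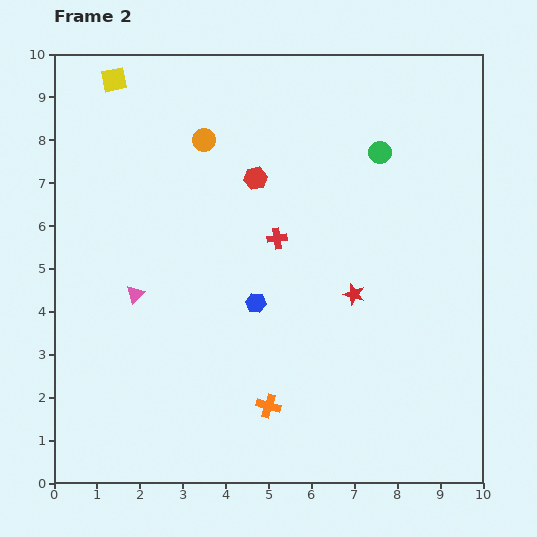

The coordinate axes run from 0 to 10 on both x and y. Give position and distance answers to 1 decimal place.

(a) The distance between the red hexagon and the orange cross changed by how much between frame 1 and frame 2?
-3.0

Distance in frame 1: 8.3. Distance in frame 2: 5.3.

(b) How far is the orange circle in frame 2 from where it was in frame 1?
3.2

The orange circle moved from (3.3, 4.8) to (3.5, 8.0), a distance of √(0.2² + 3.2²) ≈ 3.2.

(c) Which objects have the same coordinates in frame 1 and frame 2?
none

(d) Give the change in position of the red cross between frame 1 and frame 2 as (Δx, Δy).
(-1.1, 0.9)

The red cross was at (6.3, 4.8) in frame 1 and (5.2, 5.7) in frame 2.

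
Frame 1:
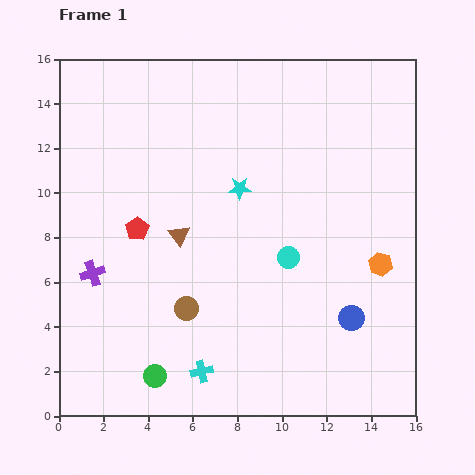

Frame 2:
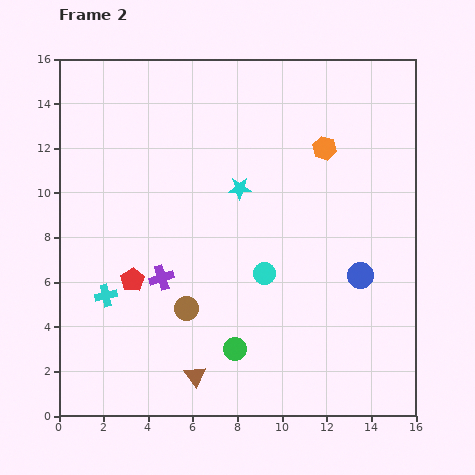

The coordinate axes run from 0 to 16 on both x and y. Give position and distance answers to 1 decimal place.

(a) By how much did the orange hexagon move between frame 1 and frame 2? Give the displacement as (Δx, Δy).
(-2.5, 5.2)

The orange hexagon was at (14.4, 6.8) in frame 1 and (11.9, 12.0) in frame 2.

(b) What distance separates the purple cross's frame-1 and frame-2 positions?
3.1

The purple cross moved from (1.5, 6.4) to (4.6, 6.2), a distance of √(3.1² + 0.2²) ≈ 3.1.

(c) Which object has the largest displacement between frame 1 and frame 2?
the brown triangle

(moved 6.3; next 5.8)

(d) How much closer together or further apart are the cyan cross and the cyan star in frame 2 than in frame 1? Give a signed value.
-0.7

Distance in frame 1: 8.4. Distance in frame 2: 7.7.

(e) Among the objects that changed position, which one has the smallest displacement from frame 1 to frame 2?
the cyan circle

(moved 1.3)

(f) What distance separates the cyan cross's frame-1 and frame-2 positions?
5.5

The cyan cross moved from (6.4, 2.0) to (2.1, 5.4), a distance of √(4.3² + 3.4²) ≈ 5.5.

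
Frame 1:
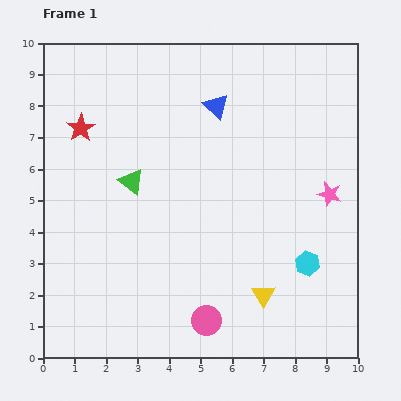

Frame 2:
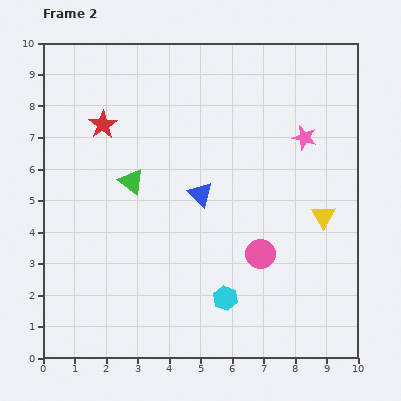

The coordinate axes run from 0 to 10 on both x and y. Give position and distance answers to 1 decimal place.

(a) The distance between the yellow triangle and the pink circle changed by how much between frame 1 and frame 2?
+0.3

Distance in frame 1: 2.0. Distance in frame 2: 2.3.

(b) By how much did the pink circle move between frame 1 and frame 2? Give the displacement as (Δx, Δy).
(1.7, 2.1)

The pink circle was at (5.2, 1.2) in frame 1 and (6.9, 3.3) in frame 2.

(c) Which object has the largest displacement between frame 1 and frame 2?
the yellow triangle

(moved 3.1; next 2.8)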